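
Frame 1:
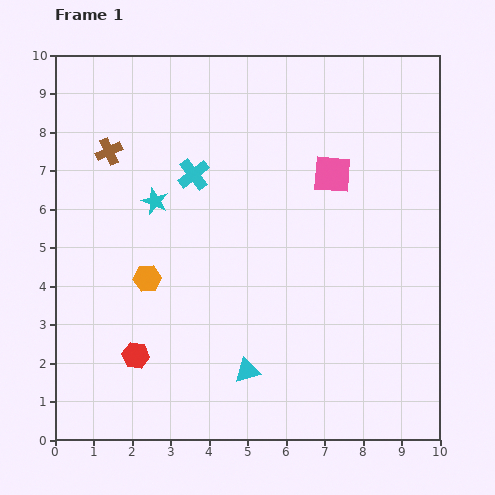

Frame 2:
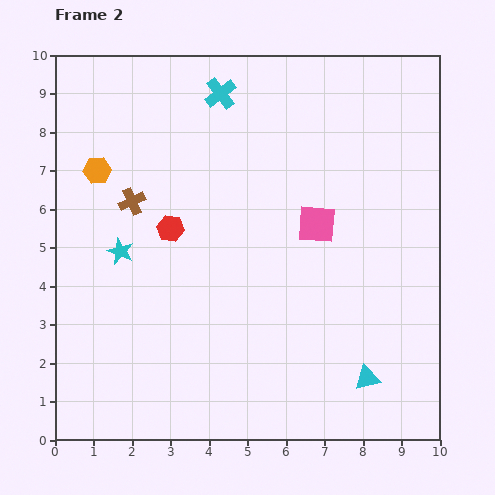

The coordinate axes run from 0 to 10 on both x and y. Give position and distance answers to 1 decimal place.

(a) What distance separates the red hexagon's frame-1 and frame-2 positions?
3.4

The red hexagon moved from (2.1, 2.2) to (3.0, 5.5), a distance of √(0.9² + 3.3²) ≈ 3.4.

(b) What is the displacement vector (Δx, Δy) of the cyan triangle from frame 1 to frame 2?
(3.1, -0.2)

The cyan triangle was at (5.0, 1.8) in frame 1 and (8.1, 1.6) in frame 2.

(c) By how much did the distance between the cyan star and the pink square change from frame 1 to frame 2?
+0.4

Distance in frame 1: 4.7. Distance in frame 2: 5.1.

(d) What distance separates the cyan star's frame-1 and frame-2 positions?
1.6

The cyan star moved from (2.6, 6.2) to (1.7, 4.9), a distance of √(0.9² + 1.3²) ≈ 1.6.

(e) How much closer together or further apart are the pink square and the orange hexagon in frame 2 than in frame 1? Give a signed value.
+0.4

Distance in frame 1: 5.5. Distance in frame 2: 5.9.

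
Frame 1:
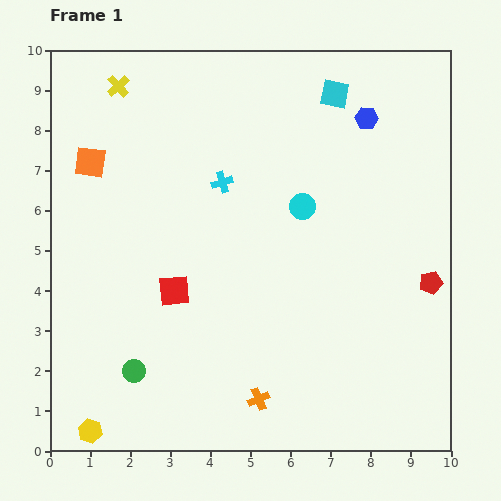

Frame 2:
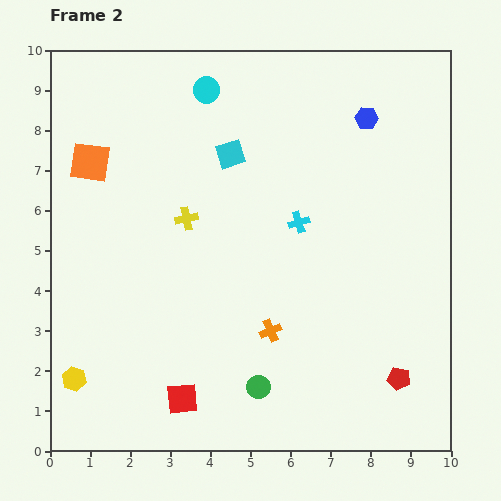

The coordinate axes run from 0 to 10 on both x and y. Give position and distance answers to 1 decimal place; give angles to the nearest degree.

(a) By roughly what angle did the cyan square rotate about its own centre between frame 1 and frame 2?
30° counter-clockwise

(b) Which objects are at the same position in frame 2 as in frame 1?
the orange square, the blue hexagon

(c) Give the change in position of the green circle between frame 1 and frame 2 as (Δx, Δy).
(3.1, -0.4)

The green circle was at (2.1, 2.0) in frame 1 and (5.2, 1.6) in frame 2.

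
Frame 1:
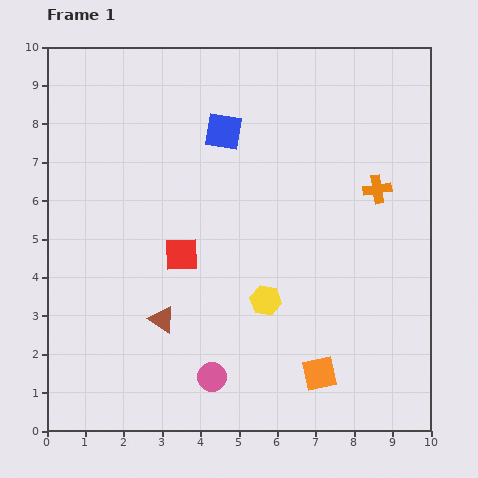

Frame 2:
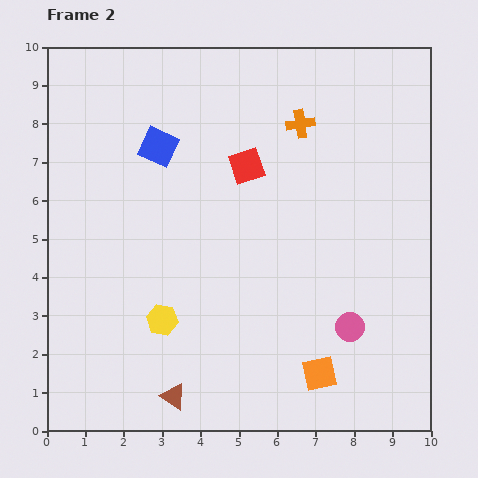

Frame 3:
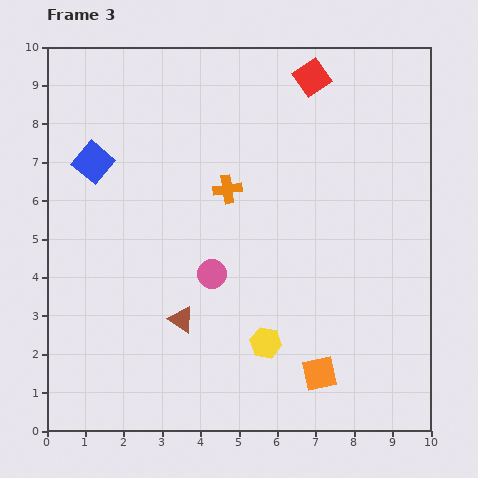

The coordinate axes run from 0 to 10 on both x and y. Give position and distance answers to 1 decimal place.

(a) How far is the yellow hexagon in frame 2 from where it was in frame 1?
2.7

The yellow hexagon moved from (5.7, 3.4) to (3.0, 2.9), a distance of √(2.7² + 0.5²) ≈ 2.7.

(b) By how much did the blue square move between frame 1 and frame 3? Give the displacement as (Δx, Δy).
(-3.4, -0.8)

The blue square was at (4.6, 7.8) in frame 1 and (1.2, 7.0) in frame 3.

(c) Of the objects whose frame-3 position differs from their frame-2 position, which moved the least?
the blue square

(moved 1.7)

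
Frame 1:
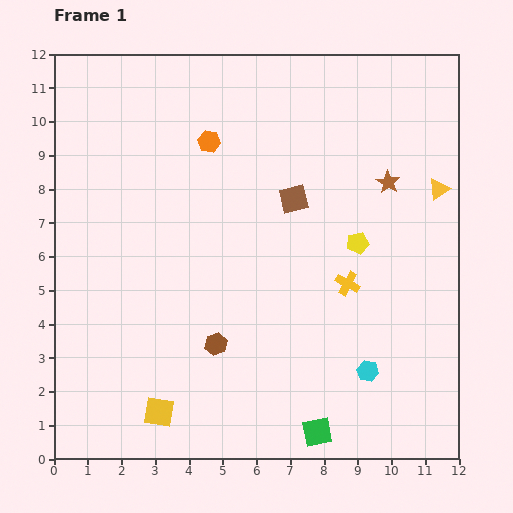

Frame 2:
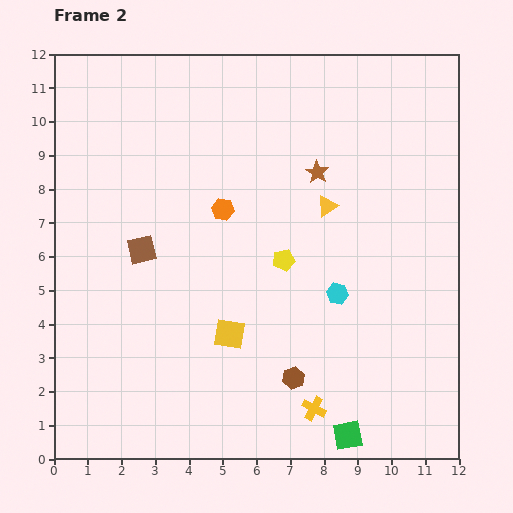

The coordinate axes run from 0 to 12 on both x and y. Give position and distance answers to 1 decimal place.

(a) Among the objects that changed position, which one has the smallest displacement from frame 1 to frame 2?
the green square

(moved 0.9)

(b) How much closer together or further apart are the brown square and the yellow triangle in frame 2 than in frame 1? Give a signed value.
+1.4

Distance in frame 1: 4.3. Distance in frame 2: 5.7.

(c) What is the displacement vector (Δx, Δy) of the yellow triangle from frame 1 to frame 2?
(-3.3, -0.5)

The yellow triangle was at (11.4, 8.0) in frame 1 and (8.1, 7.5) in frame 2.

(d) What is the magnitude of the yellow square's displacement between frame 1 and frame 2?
3.1

The yellow square moved from (3.1, 1.4) to (5.2, 3.7), a distance of √(2.1² + 2.3²) ≈ 3.1.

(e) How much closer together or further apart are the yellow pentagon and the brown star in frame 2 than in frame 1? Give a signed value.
+0.8

Distance in frame 1: 2.0. Distance in frame 2: 2.8.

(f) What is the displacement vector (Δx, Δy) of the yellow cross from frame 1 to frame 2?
(-1.0, -3.7)

The yellow cross was at (8.7, 5.2) in frame 1 and (7.7, 1.5) in frame 2.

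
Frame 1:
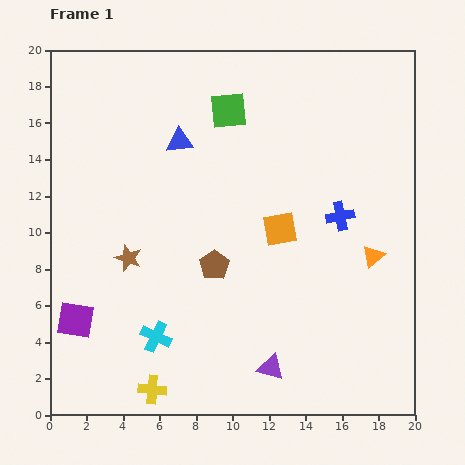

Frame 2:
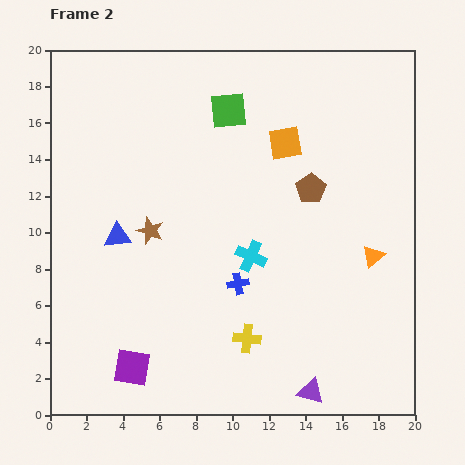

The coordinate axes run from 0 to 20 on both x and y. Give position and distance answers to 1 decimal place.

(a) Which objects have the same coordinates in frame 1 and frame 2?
the orange triangle, the green square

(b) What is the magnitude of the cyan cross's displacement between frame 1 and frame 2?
6.8

The cyan cross moved from (5.8, 4.3) to (11.0, 8.7), a distance of √(5.2² + 4.4²) ≈ 6.8.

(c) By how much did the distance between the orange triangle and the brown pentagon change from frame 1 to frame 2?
-3.7

Distance in frame 1: 8.7. Distance in frame 2: 5.0.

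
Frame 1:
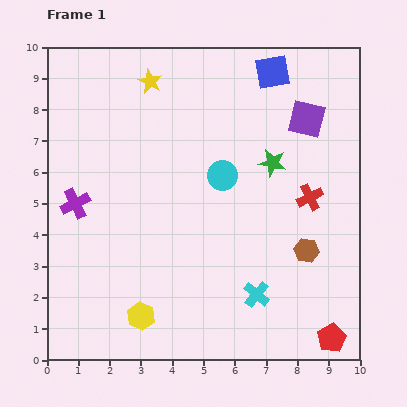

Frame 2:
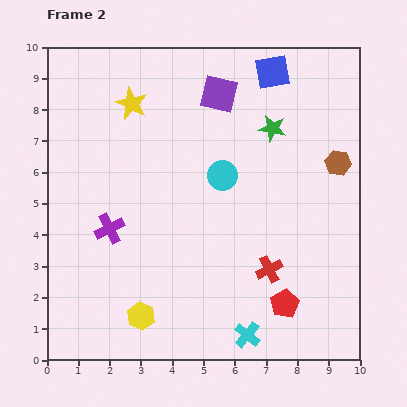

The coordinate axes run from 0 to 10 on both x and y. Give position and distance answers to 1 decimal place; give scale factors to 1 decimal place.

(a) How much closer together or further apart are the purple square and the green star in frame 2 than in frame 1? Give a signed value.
+0.2

Distance in frame 1: 1.8. Distance in frame 2: 2.0.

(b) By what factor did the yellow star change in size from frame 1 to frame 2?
1.3×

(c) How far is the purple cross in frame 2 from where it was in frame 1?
1.4

The purple cross moved from (0.9, 5.0) to (2.0, 4.2), a distance of √(1.1² + 0.8²) ≈ 1.4.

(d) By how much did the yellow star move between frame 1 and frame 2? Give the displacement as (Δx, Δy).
(-0.6, -0.7)

The yellow star was at (3.3, 8.9) in frame 1 and (2.7, 8.2) in frame 2.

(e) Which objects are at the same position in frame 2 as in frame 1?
the yellow hexagon, the cyan circle, the blue square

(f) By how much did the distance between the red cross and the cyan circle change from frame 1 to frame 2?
+0.5

Distance in frame 1: 2.9. Distance in frame 2: 3.4.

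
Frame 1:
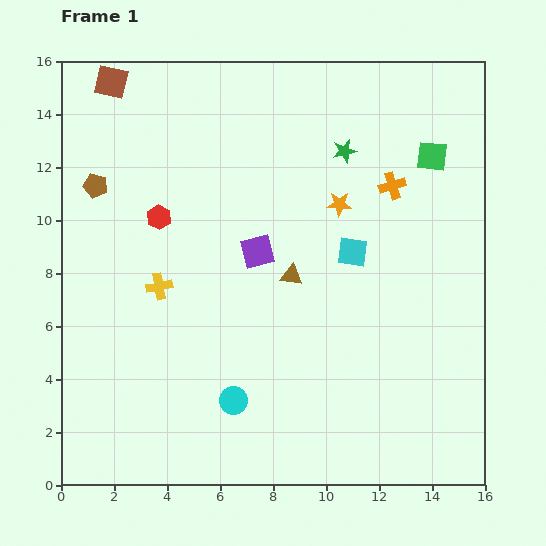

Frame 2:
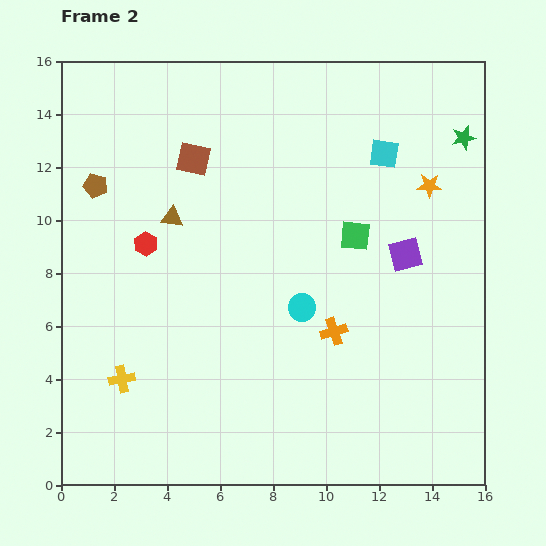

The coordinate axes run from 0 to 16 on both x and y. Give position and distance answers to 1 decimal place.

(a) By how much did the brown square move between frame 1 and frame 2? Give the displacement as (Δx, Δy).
(3.1, -2.9)

The brown square was at (1.9, 15.2) in frame 1 and (5.0, 12.3) in frame 2.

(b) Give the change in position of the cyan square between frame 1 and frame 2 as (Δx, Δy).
(1.2, 3.7)

The cyan square was at (11.0, 8.8) in frame 1 and (12.2, 12.5) in frame 2.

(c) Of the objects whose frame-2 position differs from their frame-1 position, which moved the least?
the red hexagon

(moved 1.1)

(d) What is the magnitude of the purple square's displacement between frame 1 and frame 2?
5.6

The purple square moved from (7.4, 8.8) to (13.0, 8.7), a distance of √(5.6² + 0.1²) ≈ 5.6.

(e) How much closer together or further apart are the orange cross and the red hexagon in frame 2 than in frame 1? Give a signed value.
-1.1

Distance in frame 1: 8.9. Distance in frame 2: 7.8.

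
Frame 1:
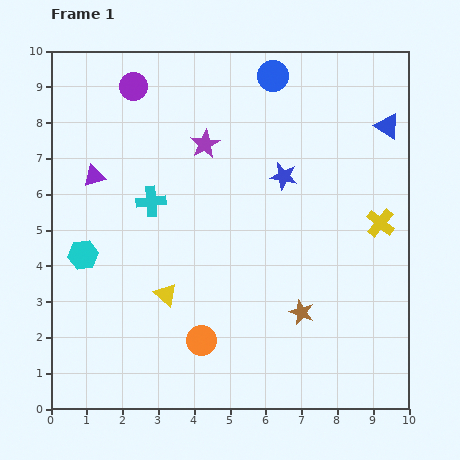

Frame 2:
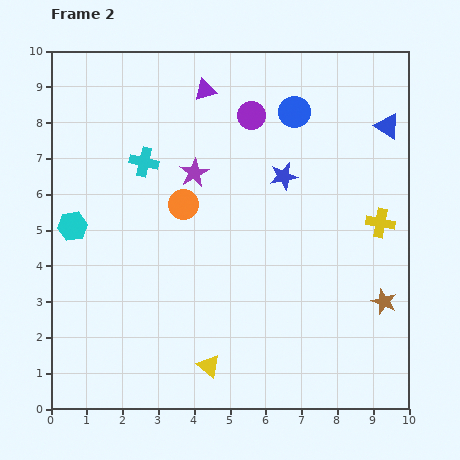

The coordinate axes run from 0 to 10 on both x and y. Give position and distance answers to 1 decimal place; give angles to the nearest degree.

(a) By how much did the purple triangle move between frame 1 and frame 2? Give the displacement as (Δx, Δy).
(3.1, 2.4)

The purple triangle was at (1.2, 6.5) in frame 1 and (4.3, 8.9) in frame 2.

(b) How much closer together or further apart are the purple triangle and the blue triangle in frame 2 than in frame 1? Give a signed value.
-3.1

Distance in frame 1: 8.3. Distance in frame 2: 5.2.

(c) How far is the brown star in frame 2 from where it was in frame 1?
2.3

The brown star moved from (7.0, 2.7) to (9.3, 3.0), a distance of √(2.3² + 0.3²) ≈ 2.3.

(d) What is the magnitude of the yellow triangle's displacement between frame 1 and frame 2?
2.3

The yellow triangle moved from (3.2, 3.2) to (4.4, 1.2), a distance of √(1.2² + 2.0²) ≈ 2.3.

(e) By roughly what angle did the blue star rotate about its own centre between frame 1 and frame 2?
23° counter-clockwise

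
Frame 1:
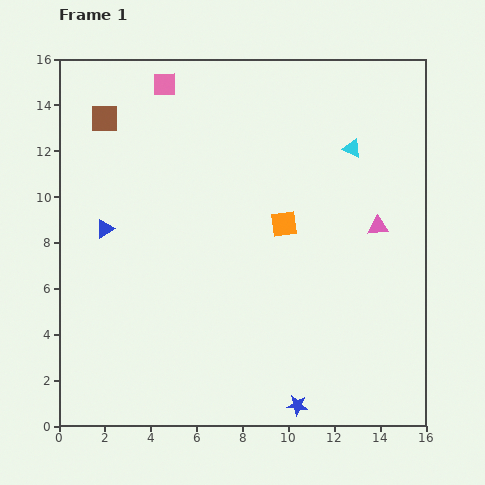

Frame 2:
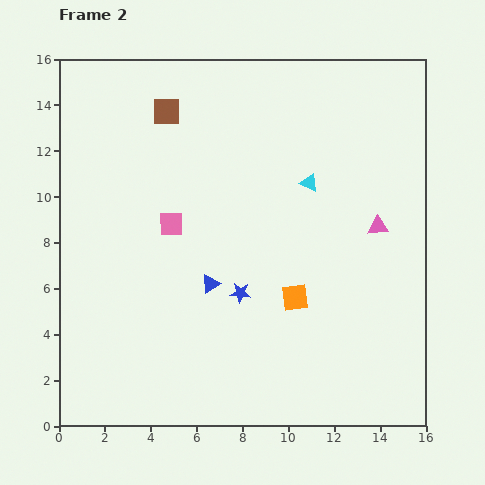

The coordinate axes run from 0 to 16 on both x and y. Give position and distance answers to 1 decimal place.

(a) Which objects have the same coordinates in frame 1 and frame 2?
the pink triangle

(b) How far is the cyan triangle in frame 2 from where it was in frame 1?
2.4

The cyan triangle moved from (12.8, 12.1) to (10.9, 10.6), a distance of √(1.9² + 1.5²) ≈ 2.4.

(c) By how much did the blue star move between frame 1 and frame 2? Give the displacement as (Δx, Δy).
(-2.5, 4.9)

The blue star was at (10.4, 0.9) in frame 1 and (7.9, 5.8) in frame 2.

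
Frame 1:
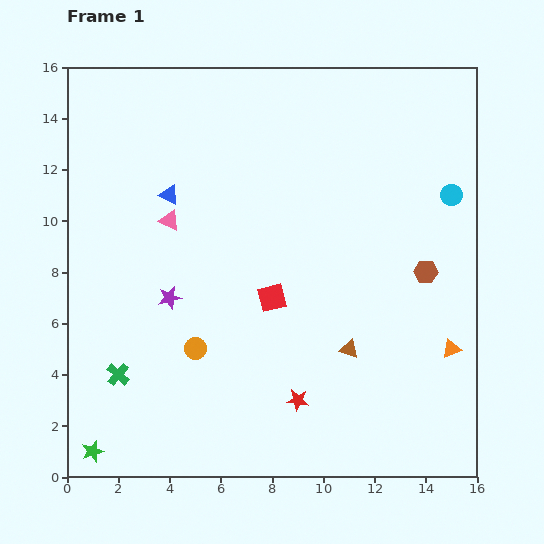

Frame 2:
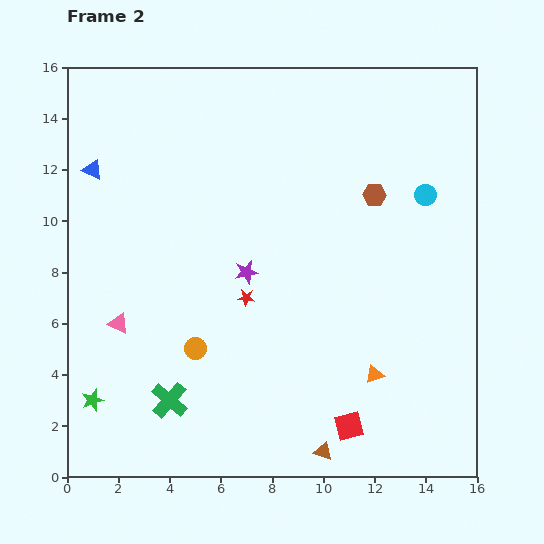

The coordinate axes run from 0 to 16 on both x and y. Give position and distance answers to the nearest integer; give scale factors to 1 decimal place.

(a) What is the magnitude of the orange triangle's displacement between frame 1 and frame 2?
3

The orange triangle moved from (15, 5) to (12, 4), a distance of √(3² + 1²) ≈ 3.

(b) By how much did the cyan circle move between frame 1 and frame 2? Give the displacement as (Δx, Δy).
(-1, 0)

The cyan circle was at (15, 11) in frame 1 and (14, 11) in frame 2.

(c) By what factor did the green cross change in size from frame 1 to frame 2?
1.6×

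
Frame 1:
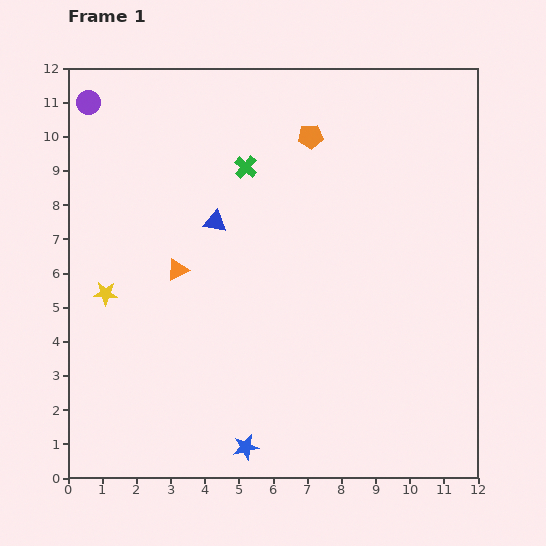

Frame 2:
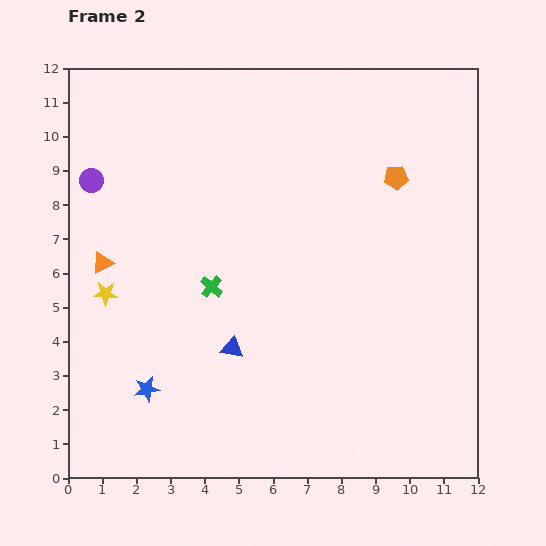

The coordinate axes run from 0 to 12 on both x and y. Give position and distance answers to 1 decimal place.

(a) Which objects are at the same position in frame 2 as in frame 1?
the yellow star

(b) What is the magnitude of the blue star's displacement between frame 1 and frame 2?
3.4

The blue star moved from (5.2, 0.9) to (2.3, 2.6), a distance of √(2.9² + 1.7²) ≈ 3.4.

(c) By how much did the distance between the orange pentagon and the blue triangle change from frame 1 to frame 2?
+3.1

Distance in frame 1: 3.8. Distance in frame 2: 6.9.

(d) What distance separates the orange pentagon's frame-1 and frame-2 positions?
2.8

The orange pentagon moved from (7.1, 10.0) to (9.6, 8.8), a distance of √(2.5² + 1.2²) ≈ 2.8.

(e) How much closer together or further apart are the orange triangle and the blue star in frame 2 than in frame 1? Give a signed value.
-1.7

Distance in frame 1: 5.6. Distance in frame 2: 3.9.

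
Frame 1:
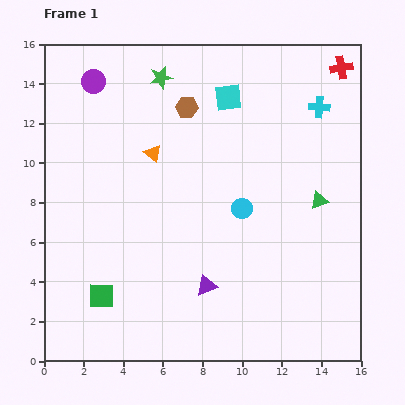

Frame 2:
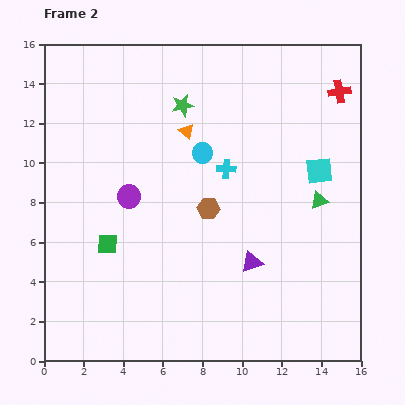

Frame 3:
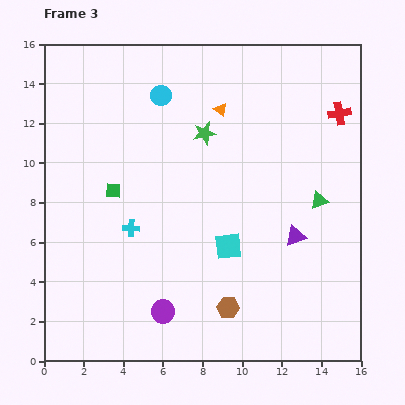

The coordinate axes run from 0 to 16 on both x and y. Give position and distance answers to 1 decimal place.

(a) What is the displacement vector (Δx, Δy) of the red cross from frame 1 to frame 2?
(-0.1, -1.2)

The red cross was at (15.0, 14.8) in frame 1 and (14.9, 13.6) in frame 2.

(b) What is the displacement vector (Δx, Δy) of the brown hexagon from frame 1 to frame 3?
(2.1, -10.1)

The brown hexagon was at (7.2, 12.8) in frame 1 and (9.3, 2.7) in frame 3.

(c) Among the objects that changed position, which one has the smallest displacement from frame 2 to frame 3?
the red cross

(moved 1.1)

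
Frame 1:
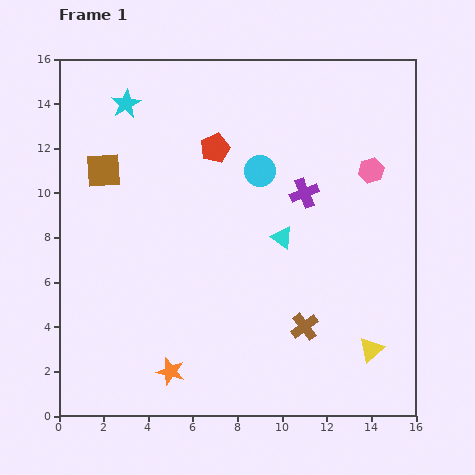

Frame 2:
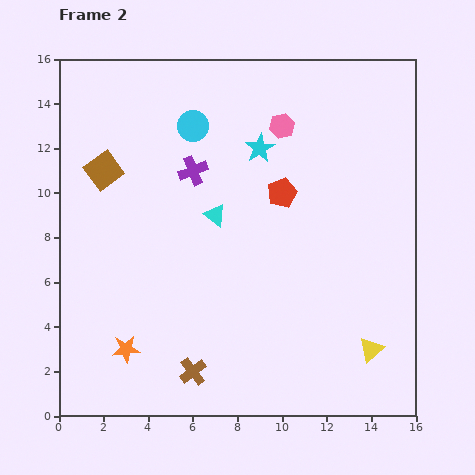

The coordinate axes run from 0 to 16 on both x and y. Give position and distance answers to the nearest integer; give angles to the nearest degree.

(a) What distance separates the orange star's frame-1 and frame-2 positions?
2

The orange star moved from (5, 2) to (3, 3), a distance of √(2² + 1²) ≈ 2.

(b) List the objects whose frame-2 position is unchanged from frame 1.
the yellow triangle, the brown square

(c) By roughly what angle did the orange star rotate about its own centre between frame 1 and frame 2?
21° counter-clockwise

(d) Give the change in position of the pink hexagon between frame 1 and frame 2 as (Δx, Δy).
(-4, 2)

The pink hexagon was at (14, 11) in frame 1 and (10, 13) in frame 2.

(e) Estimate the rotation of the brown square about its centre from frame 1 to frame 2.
32° counter-clockwise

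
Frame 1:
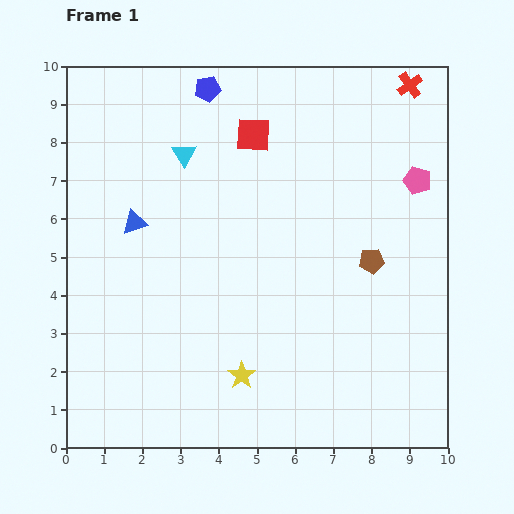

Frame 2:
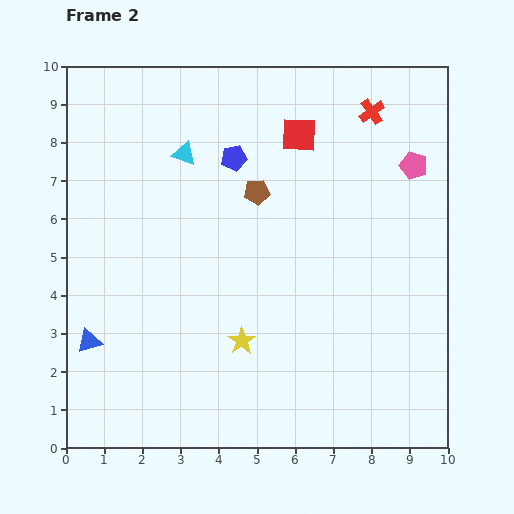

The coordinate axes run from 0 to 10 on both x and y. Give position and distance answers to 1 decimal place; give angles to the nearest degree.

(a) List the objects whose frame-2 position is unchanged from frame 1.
the cyan triangle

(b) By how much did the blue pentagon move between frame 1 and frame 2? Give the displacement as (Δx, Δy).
(0.7, -1.8)

The blue pentagon was at (3.7, 9.4) in frame 1 and (4.4, 7.6) in frame 2.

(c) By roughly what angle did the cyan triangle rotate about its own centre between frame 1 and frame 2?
40° counter-clockwise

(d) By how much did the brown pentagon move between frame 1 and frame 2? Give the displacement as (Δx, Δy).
(-3.0, 1.8)

The brown pentagon was at (8.0, 4.9) in frame 1 and (5.0, 6.7) in frame 2.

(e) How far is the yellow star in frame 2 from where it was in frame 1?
0.9

The yellow star moved from (4.6, 1.9) to (4.6, 2.8), a distance of √(0.0² + 0.9²) ≈ 0.9.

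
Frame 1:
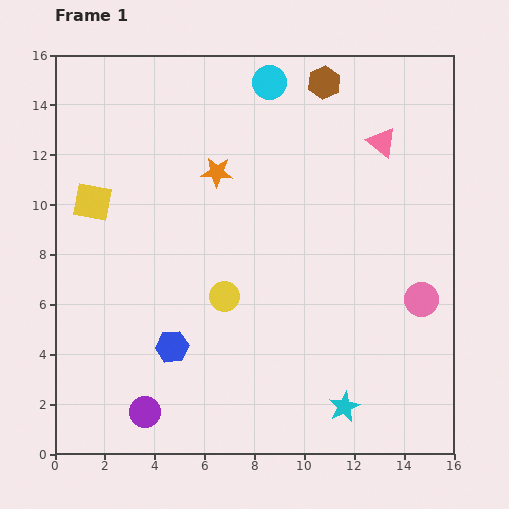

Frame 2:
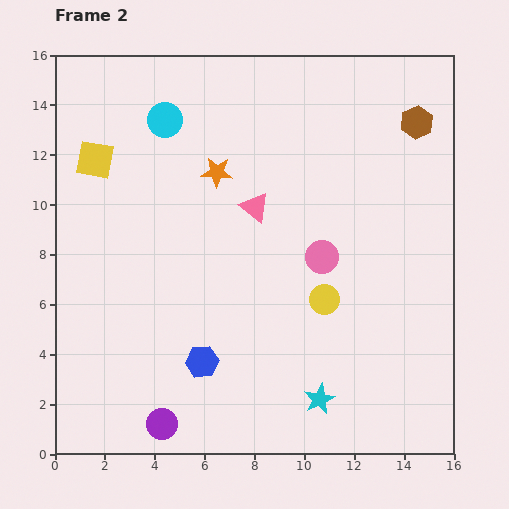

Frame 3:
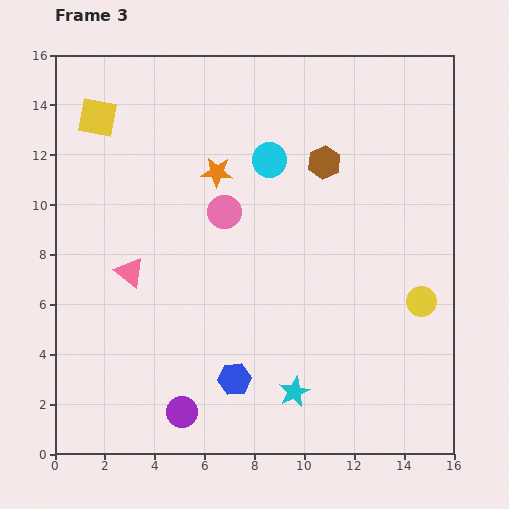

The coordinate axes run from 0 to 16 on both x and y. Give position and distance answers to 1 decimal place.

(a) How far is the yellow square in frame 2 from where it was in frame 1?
1.7

The yellow square moved from (1.5, 10.1) to (1.6, 11.8), a distance of √(0.1² + 1.7²) ≈ 1.7.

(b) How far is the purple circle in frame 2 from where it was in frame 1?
0.9

The purple circle moved from (3.6, 1.7) to (4.3, 1.2), a distance of √(0.7² + 0.5²) ≈ 0.9.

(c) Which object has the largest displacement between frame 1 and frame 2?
the pink triangle

(moved 5.7; next 4.5)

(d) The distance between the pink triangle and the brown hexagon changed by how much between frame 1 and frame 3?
+5.7

Distance in frame 1: 3.3. Distance in frame 3: 9.0.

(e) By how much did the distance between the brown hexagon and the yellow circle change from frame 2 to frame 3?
-1.2

Distance in frame 2: 8.0. Distance in frame 3: 6.8.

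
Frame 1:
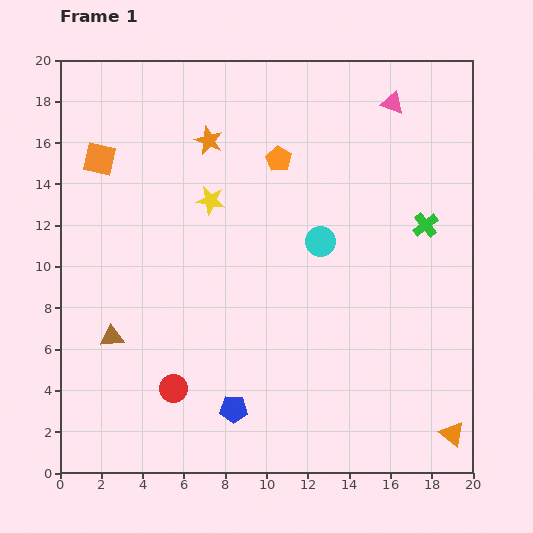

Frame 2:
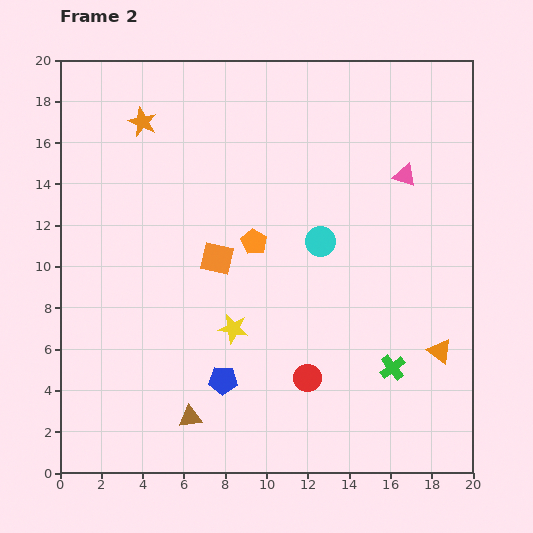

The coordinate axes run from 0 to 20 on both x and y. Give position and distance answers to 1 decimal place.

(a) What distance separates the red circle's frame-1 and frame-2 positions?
6.5

The red circle moved from (5.5, 4.1) to (12.0, 4.6), a distance of √(6.5² + 0.5²) ≈ 6.5.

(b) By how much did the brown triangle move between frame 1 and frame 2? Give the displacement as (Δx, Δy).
(3.8, -3.9)

The brown triangle was at (2.5, 6.6) in frame 1 and (6.3, 2.7) in frame 2.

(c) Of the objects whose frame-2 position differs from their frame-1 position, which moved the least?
the blue pentagon

(moved 1.5)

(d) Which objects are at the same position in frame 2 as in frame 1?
the cyan circle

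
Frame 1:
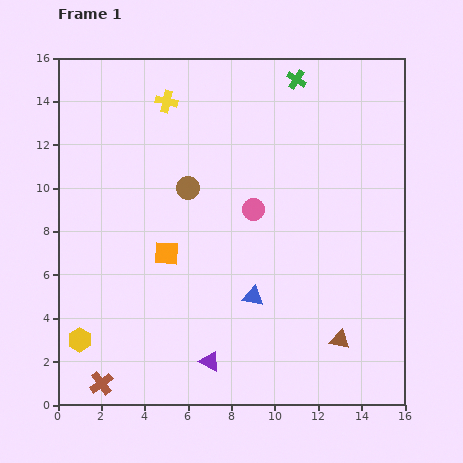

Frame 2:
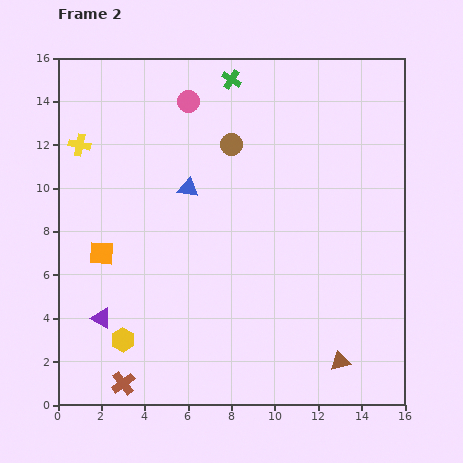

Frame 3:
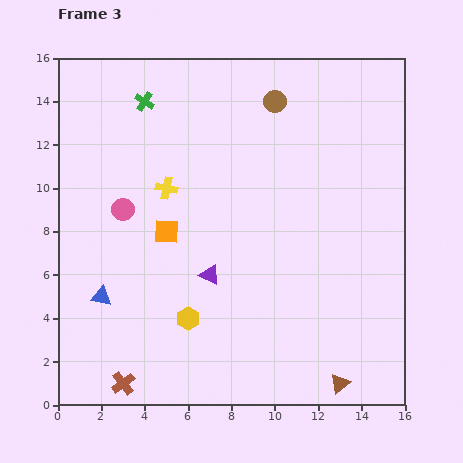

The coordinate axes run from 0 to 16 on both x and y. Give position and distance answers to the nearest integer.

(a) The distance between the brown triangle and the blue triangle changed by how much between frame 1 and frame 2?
+7

Distance in frame 1: 4. Distance in frame 2: 11.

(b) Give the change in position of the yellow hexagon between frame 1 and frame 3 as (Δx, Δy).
(5, 1)

The yellow hexagon was at (1, 3) in frame 1 and (6, 4) in frame 3.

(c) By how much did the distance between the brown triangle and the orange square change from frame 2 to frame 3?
-1

Distance in frame 2: 12. Distance in frame 3: 11.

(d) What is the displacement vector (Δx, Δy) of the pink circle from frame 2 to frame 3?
(-3, -5)

The pink circle was at (6, 14) in frame 2 and (3, 9) in frame 3.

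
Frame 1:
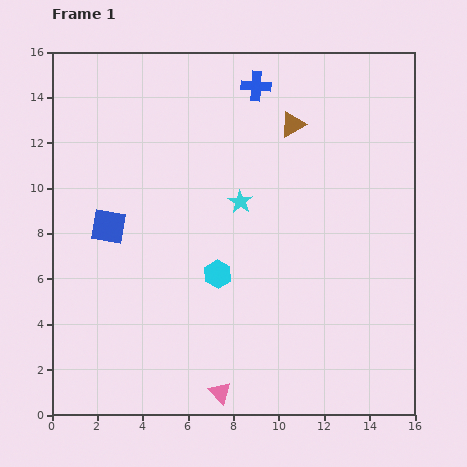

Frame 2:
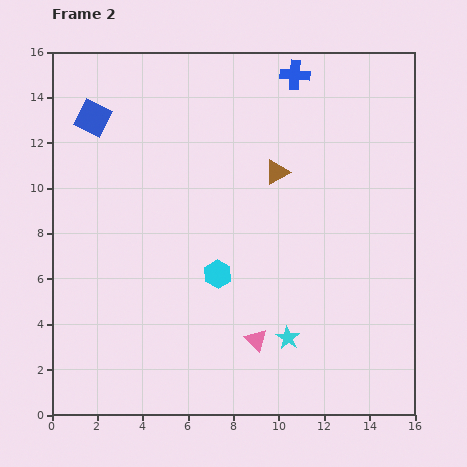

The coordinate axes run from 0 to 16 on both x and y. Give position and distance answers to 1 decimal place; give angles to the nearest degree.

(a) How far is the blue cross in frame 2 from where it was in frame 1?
1.8

The blue cross moved from (9.0, 14.5) to (10.7, 15.0), a distance of √(1.7² + 0.5²) ≈ 1.8.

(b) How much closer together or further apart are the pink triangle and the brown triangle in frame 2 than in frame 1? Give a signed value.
-4.7

Distance in frame 1: 12.2. Distance in frame 2: 7.5.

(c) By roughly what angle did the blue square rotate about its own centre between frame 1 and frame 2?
16° clockwise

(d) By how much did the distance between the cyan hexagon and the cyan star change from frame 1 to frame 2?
+0.8

Distance in frame 1: 3.4. Distance in frame 2: 4.2.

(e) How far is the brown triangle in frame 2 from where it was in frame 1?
2.2

The brown triangle moved from (10.6, 12.8) to (9.9, 10.7), a distance of √(0.7² + 2.1²) ≈ 2.2.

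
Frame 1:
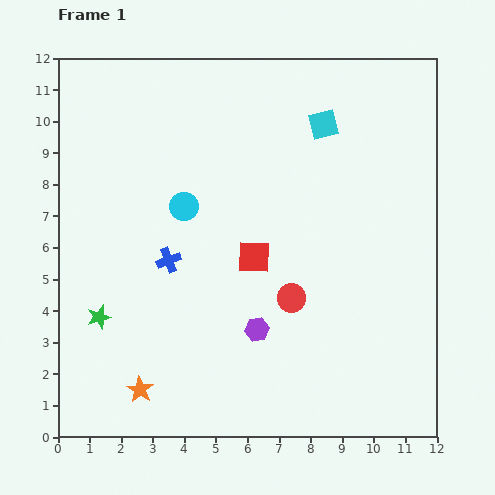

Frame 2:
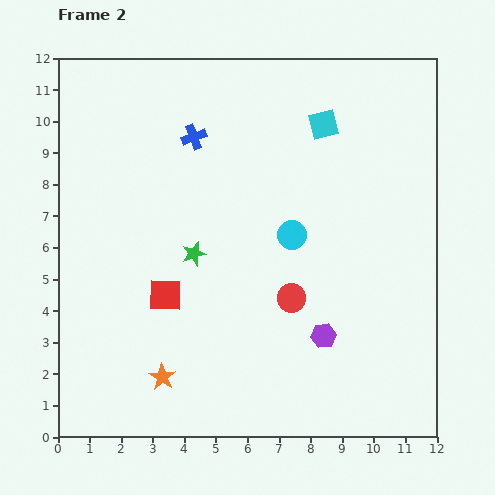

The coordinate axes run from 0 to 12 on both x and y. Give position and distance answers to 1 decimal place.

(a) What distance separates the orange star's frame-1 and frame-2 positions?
0.8

The orange star moved from (2.6, 1.5) to (3.3, 1.9), a distance of √(0.7² + 0.4²) ≈ 0.8.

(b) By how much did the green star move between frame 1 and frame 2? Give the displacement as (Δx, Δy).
(3.0, 2.0)

The green star was at (1.3, 3.8) in frame 1 and (4.3, 5.8) in frame 2.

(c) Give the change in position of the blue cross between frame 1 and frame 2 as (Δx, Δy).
(0.8, 3.9)

The blue cross was at (3.5, 5.6) in frame 1 and (4.3, 9.5) in frame 2.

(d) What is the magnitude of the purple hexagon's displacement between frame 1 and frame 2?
2.1

The purple hexagon moved from (6.3, 3.4) to (8.4, 3.2), a distance of √(2.1² + 0.2²) ≈ 2.1.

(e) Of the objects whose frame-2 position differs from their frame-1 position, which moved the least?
the orange star

(moved 0.8)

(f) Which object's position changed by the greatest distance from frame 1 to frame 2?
the blue cross

(moved 4.0; next 3.6)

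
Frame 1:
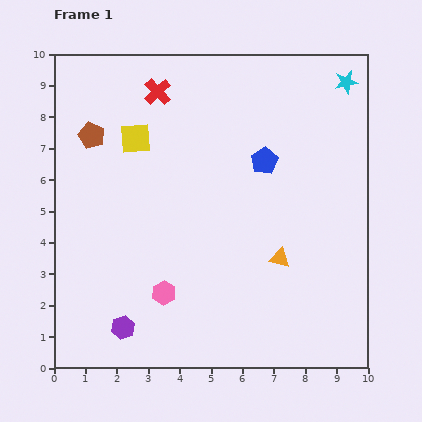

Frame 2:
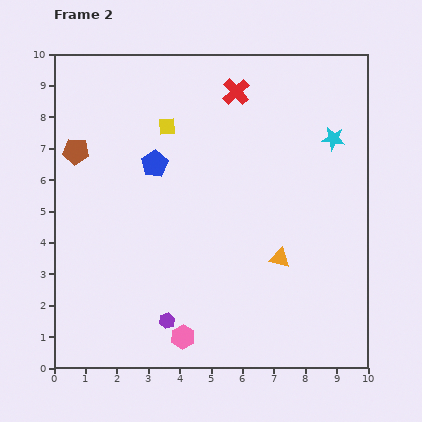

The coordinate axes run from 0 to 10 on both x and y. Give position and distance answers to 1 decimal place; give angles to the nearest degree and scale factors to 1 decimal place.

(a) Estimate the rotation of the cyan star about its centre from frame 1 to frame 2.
18° clockwise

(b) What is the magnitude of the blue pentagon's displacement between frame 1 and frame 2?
3.5

The blue pentagon moved from (6.7, 6.6) to (3.2, 6.5), a distance of √(3.5² + 0.1²) ≈ 3.5.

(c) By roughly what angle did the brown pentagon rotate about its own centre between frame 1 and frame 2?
17° counter-clockwise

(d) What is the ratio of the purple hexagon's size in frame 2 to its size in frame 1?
0.7×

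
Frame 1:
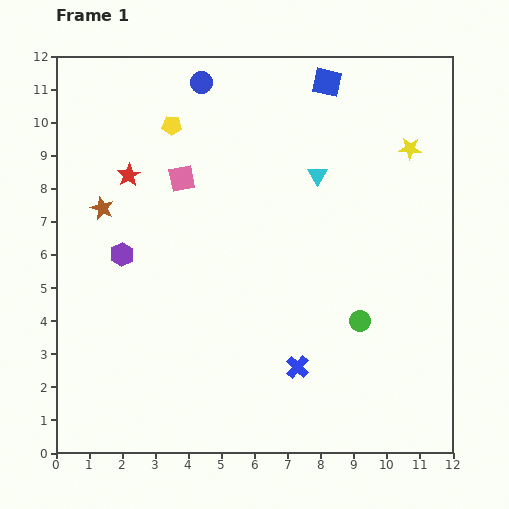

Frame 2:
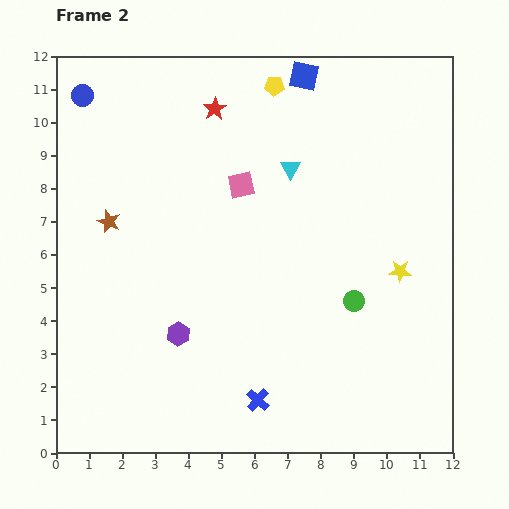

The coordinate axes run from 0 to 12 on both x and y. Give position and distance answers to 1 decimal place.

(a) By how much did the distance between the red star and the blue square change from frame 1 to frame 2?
-3.7

Distance in frame 1: 6.6. Distance in frame 2: 2.9.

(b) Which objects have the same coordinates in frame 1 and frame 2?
none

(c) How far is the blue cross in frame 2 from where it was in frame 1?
1.6

The blue cross moved from (7.3, 2.6) to (6.1, 1.6), a distance of √(1.2² + 1.0²) ≈ 1.6.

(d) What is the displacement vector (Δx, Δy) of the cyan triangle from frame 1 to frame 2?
(-0.8, 0.2)

The cyan triangle was at (7.9, 8.4) in frame 1 and (7.1, 8.6) in frame 2.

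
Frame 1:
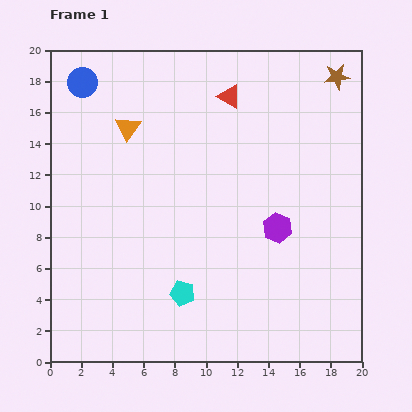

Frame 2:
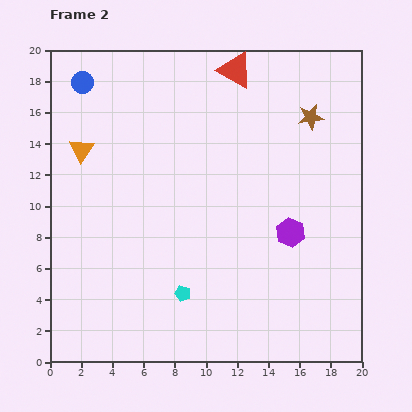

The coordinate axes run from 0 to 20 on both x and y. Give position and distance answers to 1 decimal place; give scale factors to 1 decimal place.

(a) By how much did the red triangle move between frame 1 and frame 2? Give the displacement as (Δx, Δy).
(0.4, 1.7)

The red triangle was at (11.5, 17.0) in frame 1 and (11.9, 18.7) in frame 2.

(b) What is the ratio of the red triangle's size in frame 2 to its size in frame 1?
1.5×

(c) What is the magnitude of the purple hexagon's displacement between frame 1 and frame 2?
0.9

The purple hexagon moved from (14.6, 8.6) to (15.4, 8.3), a distance of √(0.8² + 0.3²) ≈ 0.9.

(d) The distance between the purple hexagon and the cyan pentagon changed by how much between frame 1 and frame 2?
+0.5

Distance in frame 1: 7.4. Distance in frame 2: 7.9.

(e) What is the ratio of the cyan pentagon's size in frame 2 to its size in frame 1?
0.6×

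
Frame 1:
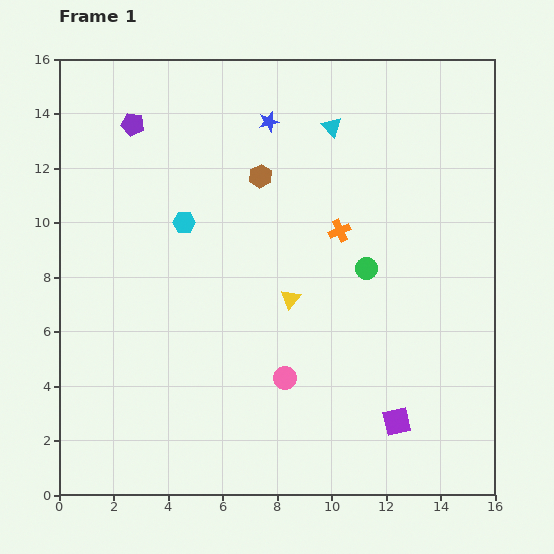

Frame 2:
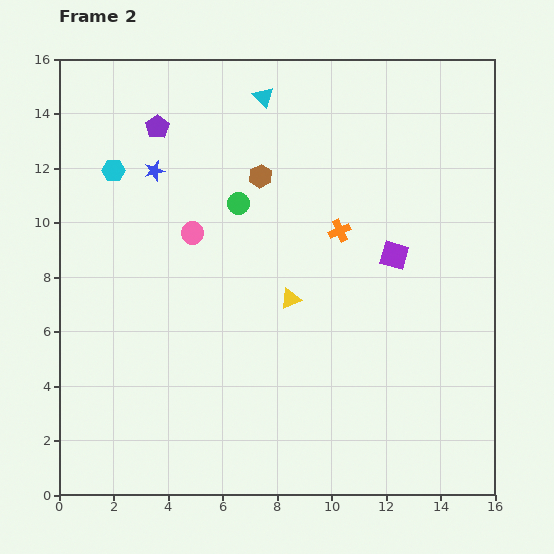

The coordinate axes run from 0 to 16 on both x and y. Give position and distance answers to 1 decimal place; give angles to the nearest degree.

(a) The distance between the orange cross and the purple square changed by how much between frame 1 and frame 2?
-5.1

Distance in frame 1: 7.3. Distance in frame 2: 2.2.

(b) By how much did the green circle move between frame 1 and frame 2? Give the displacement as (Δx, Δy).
(-4.7, 2.4)

The green circle was at (11.3, 8.3) in frame 1 and (6.6, 10.7) in frame 2.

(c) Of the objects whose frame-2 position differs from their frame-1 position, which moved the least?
the purple pentagon

(moved 0.9)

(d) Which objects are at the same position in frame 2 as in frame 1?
the yellow triangle, the brown hexagon, the orange cross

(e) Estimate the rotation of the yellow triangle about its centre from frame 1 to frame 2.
27° clockwise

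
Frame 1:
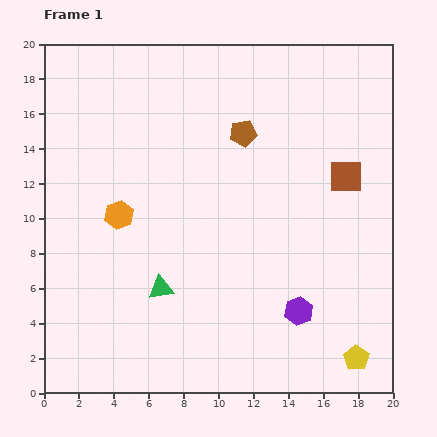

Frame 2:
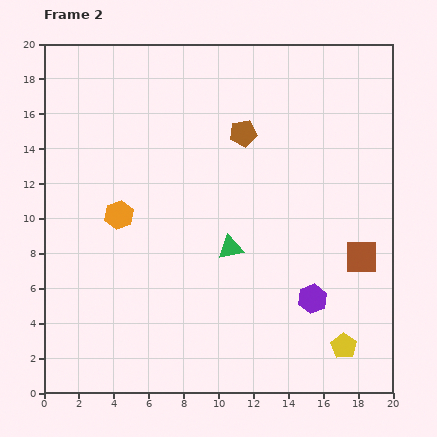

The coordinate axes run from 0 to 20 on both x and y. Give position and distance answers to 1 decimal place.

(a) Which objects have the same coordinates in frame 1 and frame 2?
the brown pentagon, the orange hexagon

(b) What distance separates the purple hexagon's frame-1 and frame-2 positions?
1.1

The purple hexagon moved from (14.6, 4.7) to (15.4, 5.4), a distance of √(0.8² + 0.7²) ≈ 1.1.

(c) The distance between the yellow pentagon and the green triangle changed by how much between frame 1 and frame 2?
-3.3

Distance in frame 1: 11.9. Distance in frame 2: 8.6.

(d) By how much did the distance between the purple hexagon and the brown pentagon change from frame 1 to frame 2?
-0.4

Distance in frame 1: 10.7. Distance in frame 2: 10.3.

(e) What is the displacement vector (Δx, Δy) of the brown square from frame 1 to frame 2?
(0.9, -4.6)

The brown square was at (17.3, 12.4) in frame 1 and (18.2, 7.8) in frame 2.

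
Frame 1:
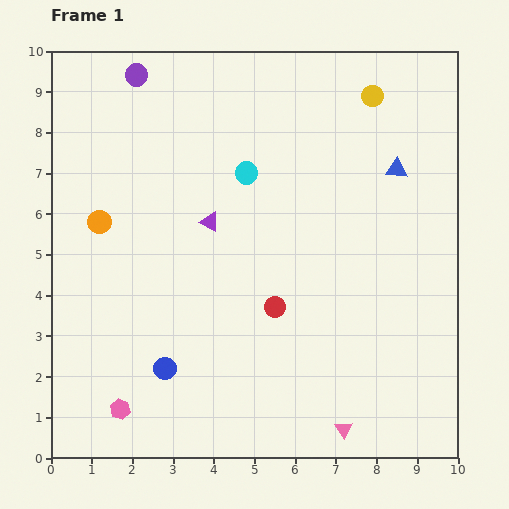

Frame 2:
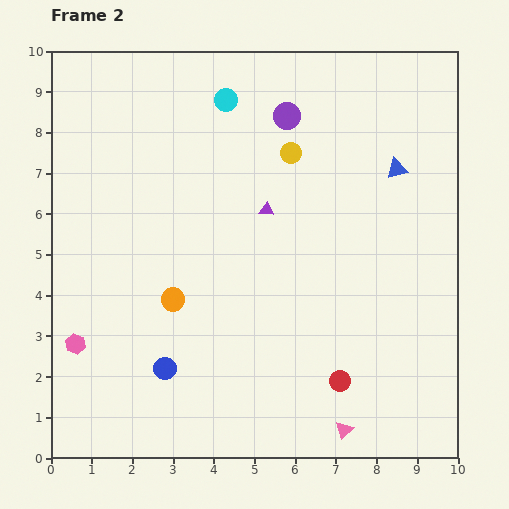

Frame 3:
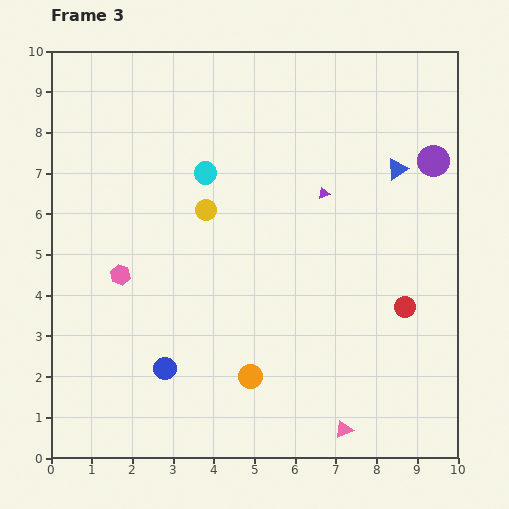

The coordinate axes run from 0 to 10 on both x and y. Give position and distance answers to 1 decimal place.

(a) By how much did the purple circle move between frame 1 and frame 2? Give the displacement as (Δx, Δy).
(3.7, -1.0)

The purple circle was at (2.1, 9.4) in frame 1 and (5.8, 8.4) in frame 2.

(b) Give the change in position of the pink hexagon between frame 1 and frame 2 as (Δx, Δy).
(-1.1, 1.6)

The pink hexagon was at (1.7, 1.2) in frame 1 and (0.6, 2.8) in frame 2.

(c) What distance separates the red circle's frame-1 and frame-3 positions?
3.2

The red circle moved from (5.5, 3.7) to (8.7, 3.7), a distance of √(3.2² + 0.0²) ≈ 3.2.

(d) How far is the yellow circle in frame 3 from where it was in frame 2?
2.5

The yellow circle moved from (5.9, 7.5) to (3.8, 6.1), a distance of √(2.1² + 1.4²) ≈ 2.5.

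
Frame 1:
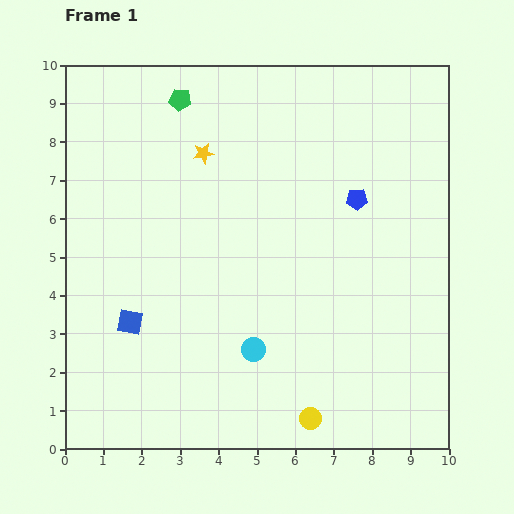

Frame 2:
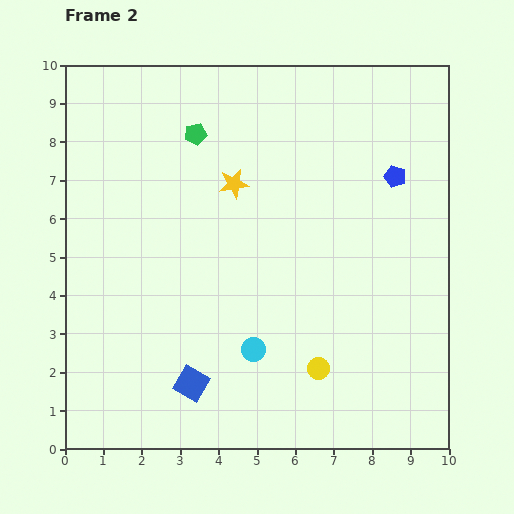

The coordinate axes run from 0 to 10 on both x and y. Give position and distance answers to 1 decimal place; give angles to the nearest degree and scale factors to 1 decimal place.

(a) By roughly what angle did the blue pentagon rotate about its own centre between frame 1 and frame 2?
21° clockwise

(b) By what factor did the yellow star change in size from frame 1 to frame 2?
1.4×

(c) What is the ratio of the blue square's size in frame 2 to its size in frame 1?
1.3×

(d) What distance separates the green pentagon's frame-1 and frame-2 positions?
1.0

The green pentagon moved from (3.0, 9.1) to (3.4, 8.2), a distance of √(0.4² + 0.9²) ≈ 1.0.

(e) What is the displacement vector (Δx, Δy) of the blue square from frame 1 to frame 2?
(1.6, -1.6)

The blue square was at (1.7, 3.3) in frame 1 and (3.3, 1.7) in frame 2.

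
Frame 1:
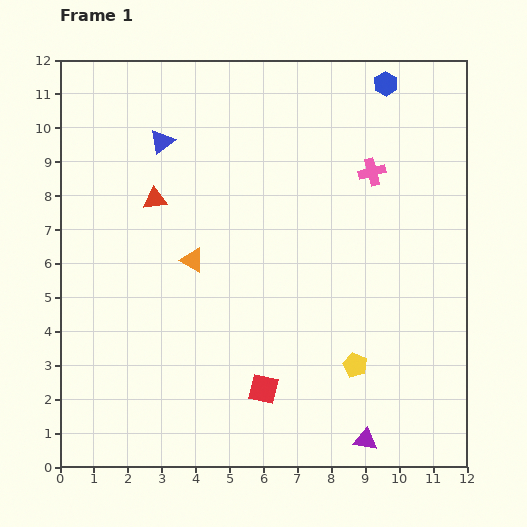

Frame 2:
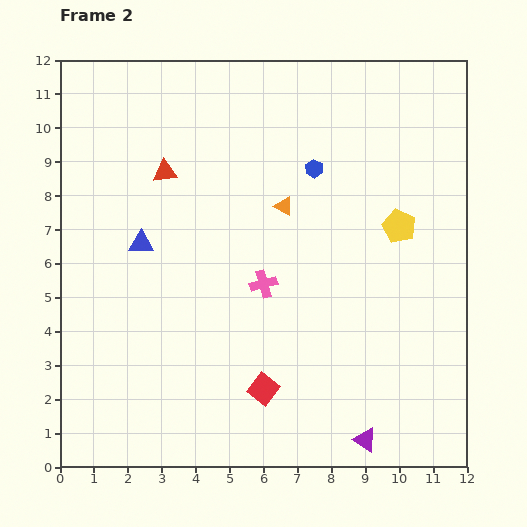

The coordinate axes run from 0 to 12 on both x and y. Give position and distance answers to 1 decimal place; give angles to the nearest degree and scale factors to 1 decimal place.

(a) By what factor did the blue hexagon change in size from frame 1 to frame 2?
0.8×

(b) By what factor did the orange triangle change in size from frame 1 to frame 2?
0.8×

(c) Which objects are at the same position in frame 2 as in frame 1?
the red square, the purple triangle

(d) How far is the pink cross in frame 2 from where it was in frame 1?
4.6

The pink cross moved from (9.2, 8.7) to (6.0, 5.4), a distance of √(3.2² + 3.3²) ≈ 4.6.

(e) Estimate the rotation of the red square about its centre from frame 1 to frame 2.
25° clockwise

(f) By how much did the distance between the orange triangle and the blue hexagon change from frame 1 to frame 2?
-6.3

Distance in frame 1: 7.7. Distance in frame 2: 1.4.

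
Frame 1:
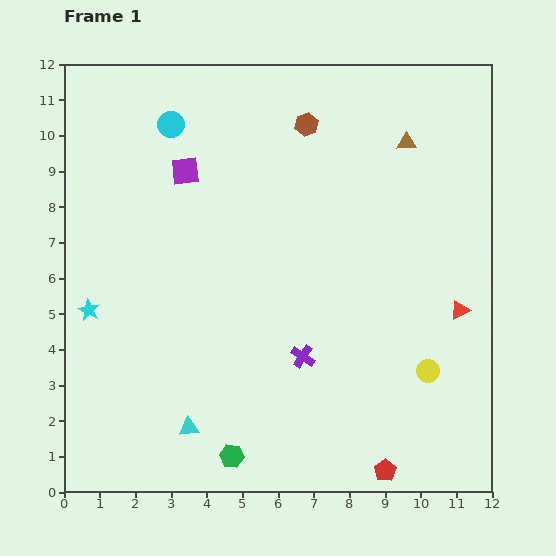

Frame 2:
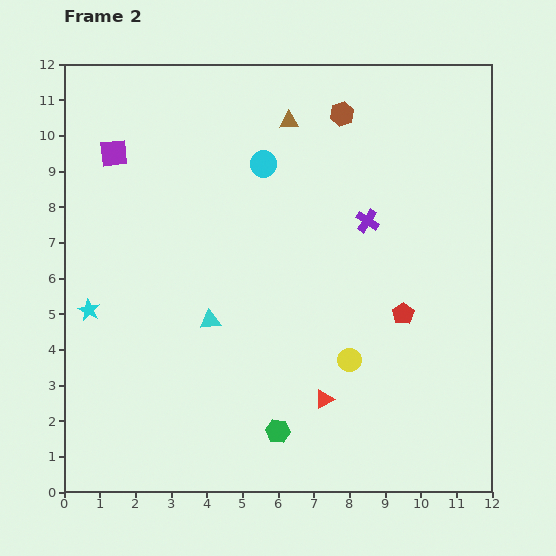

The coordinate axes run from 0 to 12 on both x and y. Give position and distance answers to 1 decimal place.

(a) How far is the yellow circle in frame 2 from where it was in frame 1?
2.2

The yellow circle moved from (10.2, 3.4) to (8.0, 3.7), a distance of √(2.2² + 0.3²) ≈ 2.2.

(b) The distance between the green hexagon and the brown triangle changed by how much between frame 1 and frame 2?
-1.4

Distance in frame 1: 10.1. Distance in frame 2: 8.7.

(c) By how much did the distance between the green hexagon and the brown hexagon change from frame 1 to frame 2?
-0.4

Distance in frame 1: 9.5. Distance in frame 2: 9.1.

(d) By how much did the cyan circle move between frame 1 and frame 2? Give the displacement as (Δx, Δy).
(2.6, -1.1)

The cyan circle was at (3.0, 10.3) in frame 1 and (5.6, 9.2) in frame 2.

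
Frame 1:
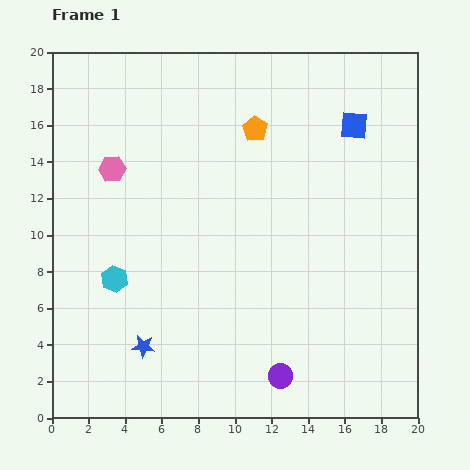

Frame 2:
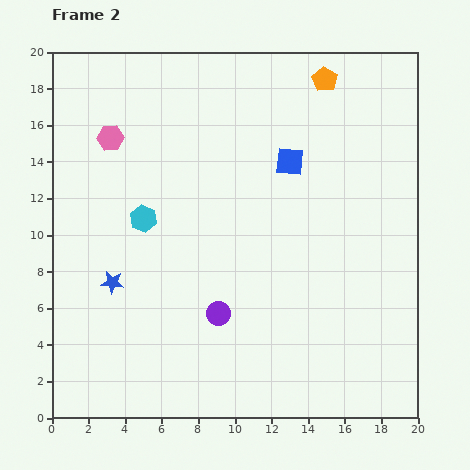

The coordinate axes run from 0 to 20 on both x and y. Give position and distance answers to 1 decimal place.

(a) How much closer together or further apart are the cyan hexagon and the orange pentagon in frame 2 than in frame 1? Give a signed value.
+1.3

Distance in frame 1: 11.2. Distance in frame 2: 12.5.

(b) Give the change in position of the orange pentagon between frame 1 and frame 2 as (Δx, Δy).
(3.8, 2.7)

The orange pentagon was at (11.1, 15.8) in frame 1 and (14.9, 18.5) in frame 2.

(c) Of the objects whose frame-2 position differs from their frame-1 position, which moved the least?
the pink hexagon

(moved 1.7)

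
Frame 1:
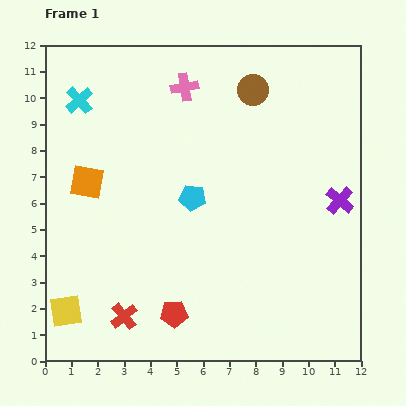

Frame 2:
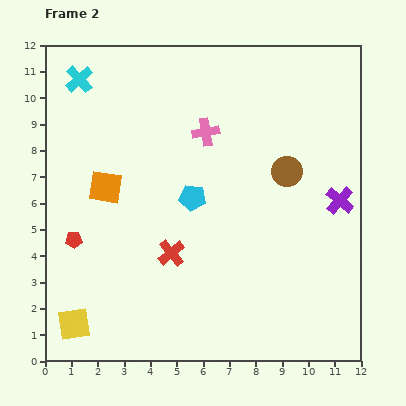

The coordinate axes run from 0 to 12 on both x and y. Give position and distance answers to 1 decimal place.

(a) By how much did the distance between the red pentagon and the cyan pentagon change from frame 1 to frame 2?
+0.3

Distance in frame 1: 4.5. Distance in frame 2: 4.8.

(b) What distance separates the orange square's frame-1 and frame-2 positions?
0.7

The orange square moved from (1.6, 6.8) to (2.3, 6.6), a distance of √(0.7² + 0.2²) ≈ 0.7.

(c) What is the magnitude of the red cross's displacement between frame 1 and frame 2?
3.0

The red cross moved from (3.0, 1.7) to (4.8, 4.1), a distance of √(1.8² + 2.4²) ≈ 3.0.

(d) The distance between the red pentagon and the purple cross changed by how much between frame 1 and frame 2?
+2.6

Distance in frame 1: 7.6. Distance in frame 2: 10.2.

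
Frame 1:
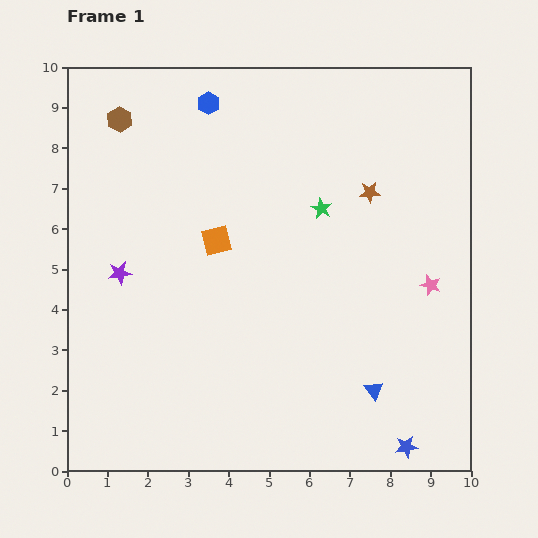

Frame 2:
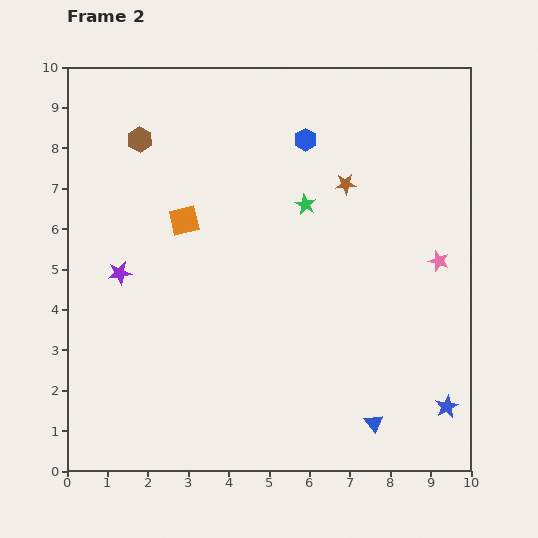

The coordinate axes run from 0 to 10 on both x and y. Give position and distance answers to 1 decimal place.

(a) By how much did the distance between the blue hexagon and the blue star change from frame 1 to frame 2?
-2.3

Distance in frame 1: 9.8. Distance in frame 2: 7.5.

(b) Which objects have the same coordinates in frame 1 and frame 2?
the purple star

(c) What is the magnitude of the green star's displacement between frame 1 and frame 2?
0.4

The green star moved from (6.3, 6.5) to (5.9, 6.6), a distance of √(0.4² + 0.1²) ≈ 0.4.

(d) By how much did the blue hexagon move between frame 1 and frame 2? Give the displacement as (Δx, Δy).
(2.4, -0.9)

The blue hexagon was at (3.5, 9.1) in frame 1 and (5.9, 8.2) in frame 2.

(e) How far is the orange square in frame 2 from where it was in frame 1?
0.9

The orange square moved from (3.7, 5.7) to (2.9, 6.2), a distance of √(0.8² + 0.5²) ≈ 0.9.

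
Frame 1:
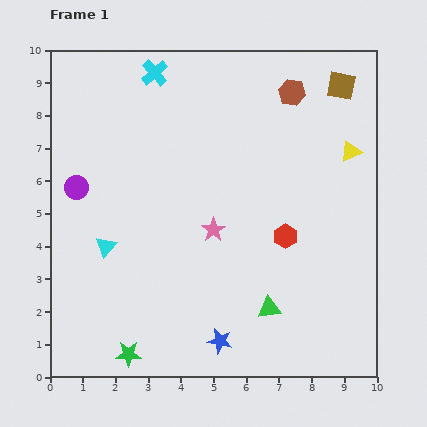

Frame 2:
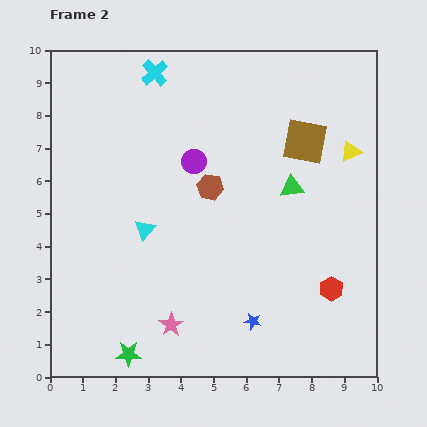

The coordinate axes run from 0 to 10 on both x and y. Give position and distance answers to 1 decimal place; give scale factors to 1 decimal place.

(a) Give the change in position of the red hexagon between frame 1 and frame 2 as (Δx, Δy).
(1.4, -1.6)

The red hexagon was at (7.2, 4.3) in frame 1 and (8.6, 2.7) in frame 2.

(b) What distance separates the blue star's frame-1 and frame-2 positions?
1.2

The blue star moved from (5.2, 1.1) to (6.2, 1.7), a distance of √(1.0² + 0.6²) ≈ 1.2.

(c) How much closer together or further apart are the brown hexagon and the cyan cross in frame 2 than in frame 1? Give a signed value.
-0.3

Distance in frame 1: 4.2. Distance in frame 2: 3.9.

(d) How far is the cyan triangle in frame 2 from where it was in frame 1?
1.3

The cyan triangle moved from (1.7, 4.0) to (2.9, 4.5), a distance of √(1.2² + 0.5²) ≈ 1.3.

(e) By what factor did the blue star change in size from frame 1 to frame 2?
0.7×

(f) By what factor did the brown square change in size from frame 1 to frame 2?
1.5×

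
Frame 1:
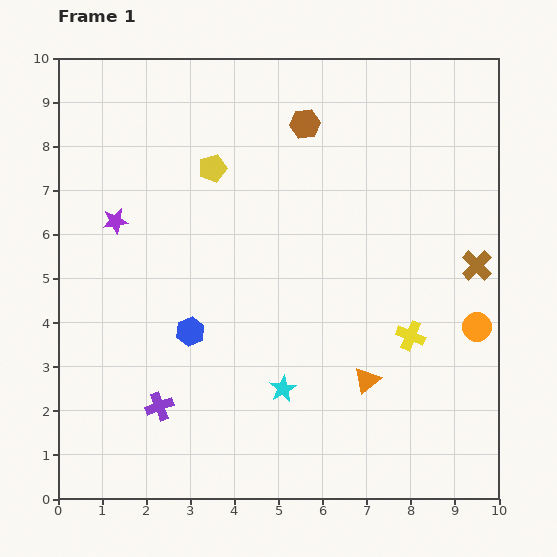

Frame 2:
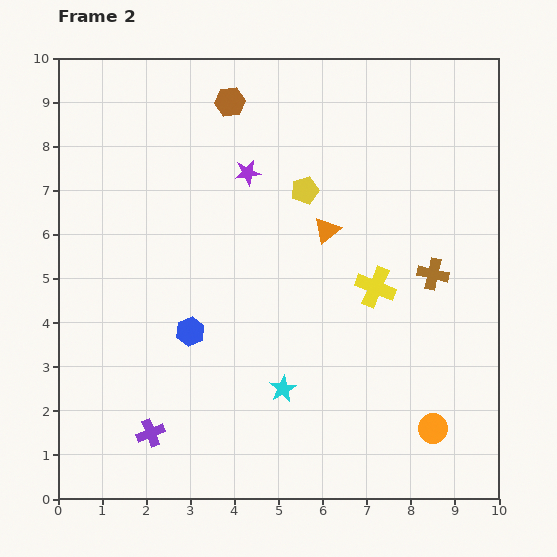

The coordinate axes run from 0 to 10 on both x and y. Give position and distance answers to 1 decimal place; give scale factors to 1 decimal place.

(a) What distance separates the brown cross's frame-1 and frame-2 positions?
1.0

The brown cross moved from (9.5, 5.3) to (8.5, 5.1), a distance of √(1.0² + 0.2²) ≈ 1.0.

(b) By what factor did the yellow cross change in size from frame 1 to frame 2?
1.4×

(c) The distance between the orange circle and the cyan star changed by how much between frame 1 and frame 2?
-1.1

Distance in frame 1: 4.6. Distance in frame 2: 3.5.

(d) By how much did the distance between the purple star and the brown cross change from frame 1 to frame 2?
-3.5

Distance in frame 1: 8.3. Distance in frame 2: 4.8.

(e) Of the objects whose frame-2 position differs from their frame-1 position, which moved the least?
the purple cross

(moved 0.6)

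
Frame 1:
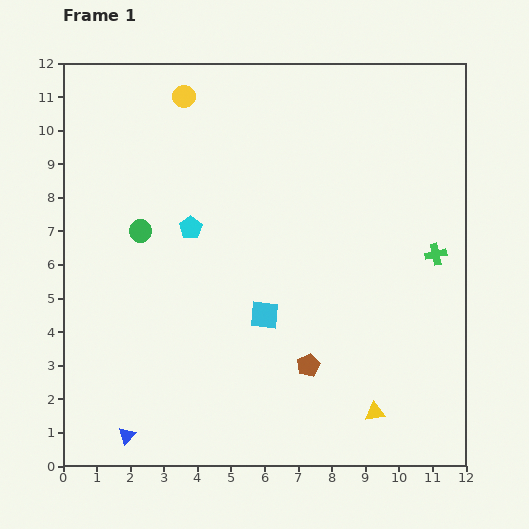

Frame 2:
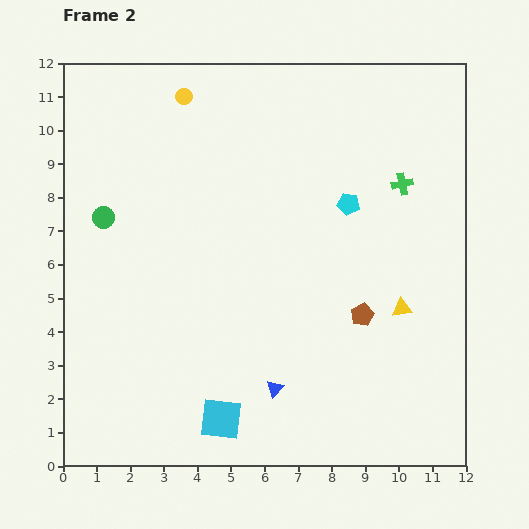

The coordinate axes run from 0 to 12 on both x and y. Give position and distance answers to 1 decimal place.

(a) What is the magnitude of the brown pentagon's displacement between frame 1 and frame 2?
2.2

The brown pentagon moved from (7.3, 3.0) to (8.9, 4.5), a distance of √(1.6² + 1.5²) ≈ 2.2.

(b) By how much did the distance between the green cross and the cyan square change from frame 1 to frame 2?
+3.4

Distance in frame 1: 5.4. Distance in frame 2: 8.8.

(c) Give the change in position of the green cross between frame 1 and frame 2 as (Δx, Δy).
(-1.0, 2.1)

The green cross was at (11.1, 6.3) in frame 1 and (10.1, 8.4) in frame 2.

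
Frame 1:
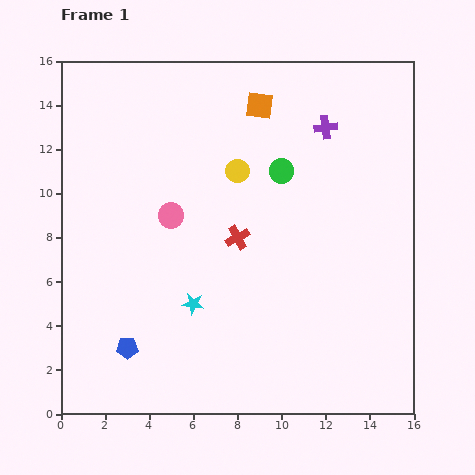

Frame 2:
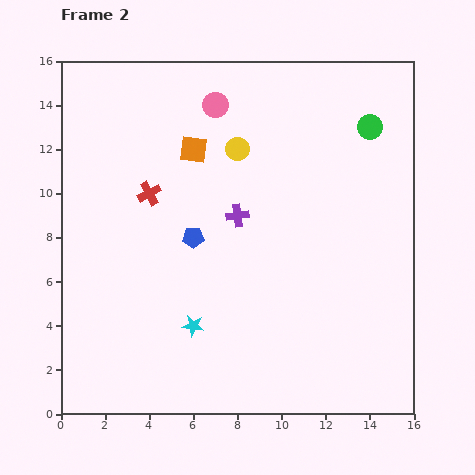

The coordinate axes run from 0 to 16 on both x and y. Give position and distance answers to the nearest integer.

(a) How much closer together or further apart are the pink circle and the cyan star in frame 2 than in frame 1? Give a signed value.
+6

Distance in frame 1: 4. Distance in frame 2: 10.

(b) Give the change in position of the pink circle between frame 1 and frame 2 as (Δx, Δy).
(2, 5)

The pink circle was at (5, 9) in frame 1 and (7, 14) in frame 2.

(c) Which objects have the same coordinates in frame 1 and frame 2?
none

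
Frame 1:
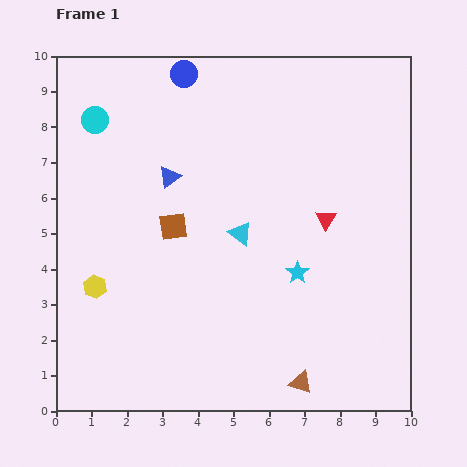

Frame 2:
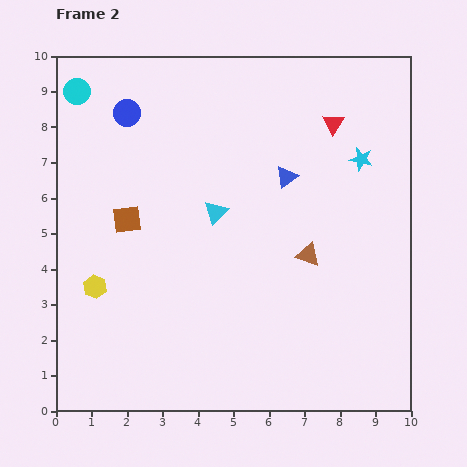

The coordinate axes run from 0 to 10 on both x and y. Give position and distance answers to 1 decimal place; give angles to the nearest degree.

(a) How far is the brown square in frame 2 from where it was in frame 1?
1.3

The brown square moved from (3.3, 5.2) to (2.0, 5.4), a distance of √(1.3² + 0.2²) ≈ 1.3.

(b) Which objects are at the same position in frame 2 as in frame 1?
the yellow hexagon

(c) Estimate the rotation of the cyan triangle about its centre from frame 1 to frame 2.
37° clockwise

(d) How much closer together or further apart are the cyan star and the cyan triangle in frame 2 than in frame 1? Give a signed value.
+2.5

Distance in frame 1: 1.9. Distance in frame 2: 4.4.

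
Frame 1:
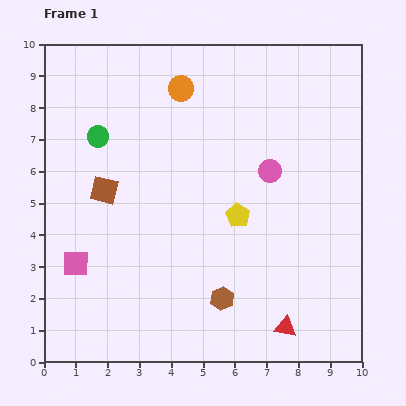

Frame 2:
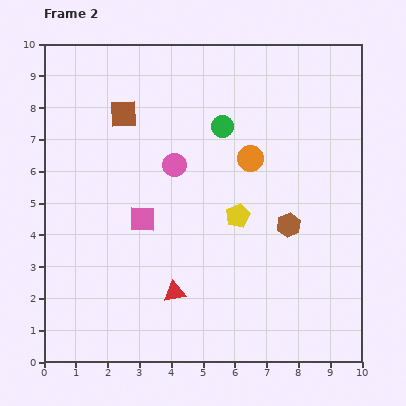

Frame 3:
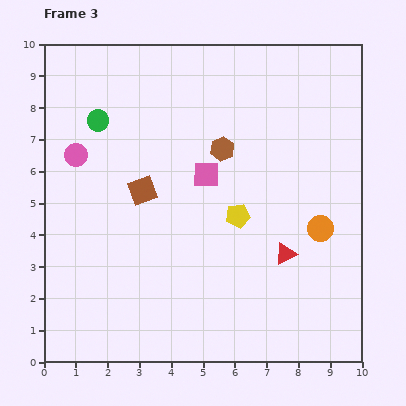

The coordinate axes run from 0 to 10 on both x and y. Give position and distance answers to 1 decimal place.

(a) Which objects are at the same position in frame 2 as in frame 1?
the yellow pentagon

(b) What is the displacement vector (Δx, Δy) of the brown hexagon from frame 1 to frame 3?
(0.0, 4.7)

The brown hexagon was at (5.6, 2.0) in frame 1 and (5.6, 6.7) in frame 3.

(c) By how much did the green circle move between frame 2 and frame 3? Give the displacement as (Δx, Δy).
(-3.9, 0.2)

The green circle was at (5.6, 7.4) in frame 2 and (1.7, 7.6) in frame 3.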